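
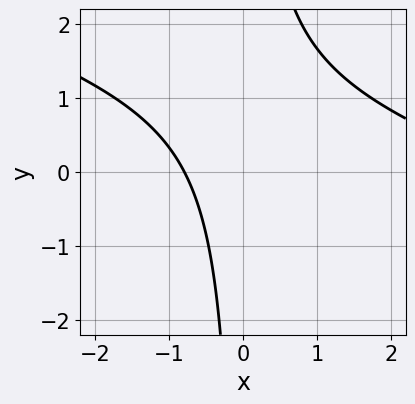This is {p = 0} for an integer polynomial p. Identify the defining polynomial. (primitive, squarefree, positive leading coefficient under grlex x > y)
x^2 + 3*x*y - 3*x - 3

1. Degree: the shape is more complex than any degree-1 curve, so deg p = 2.
2. Reading off the gridlines: the curve avoids every integer y-axis point in the box.
3. Matching integer coefficients to the picture gives p.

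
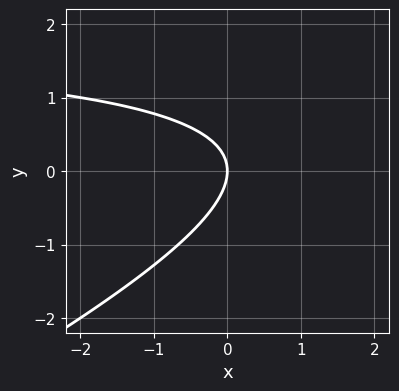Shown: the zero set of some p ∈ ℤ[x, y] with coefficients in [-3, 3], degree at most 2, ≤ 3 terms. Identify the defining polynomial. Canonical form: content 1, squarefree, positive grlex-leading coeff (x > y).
(a) deg p = 2.
(b) Against the integer gridlines: it crosses the y-axis at the gridline y = 0; it crosses the x-axis at the gridline x = 0.
(c) Assembling these constraints gives the stated polynomial.

x*y - 2*y^2 - 2*x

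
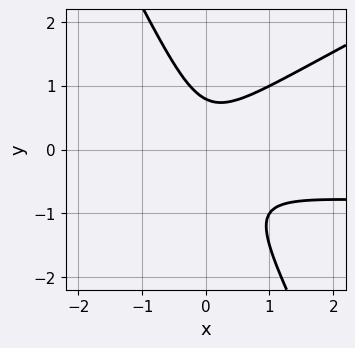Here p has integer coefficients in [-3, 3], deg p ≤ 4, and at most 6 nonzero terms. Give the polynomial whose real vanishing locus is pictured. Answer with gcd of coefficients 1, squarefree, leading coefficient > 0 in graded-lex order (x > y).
2*x^2*y - 3*x*y^2 - 2*y^3 + 2*x^2 + 1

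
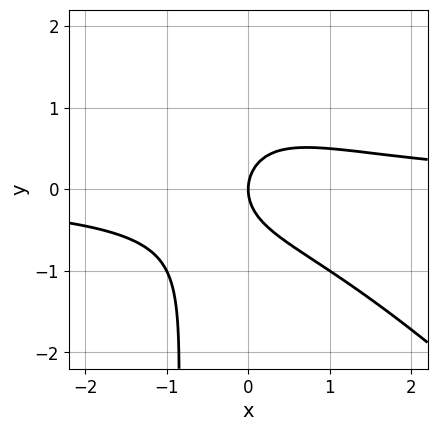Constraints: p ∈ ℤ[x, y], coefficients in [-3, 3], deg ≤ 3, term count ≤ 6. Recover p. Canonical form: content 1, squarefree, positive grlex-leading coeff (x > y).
x^2*y + x*y^2 + y^2 - x

1. deg p = 3.
2. Reading off the gridlines: it meets the x-axis at x = 0 (among the integer gridlines); it crosses the y-axis at the gridline y = 0.
3. Assembling these constraints gives the stated polynomial.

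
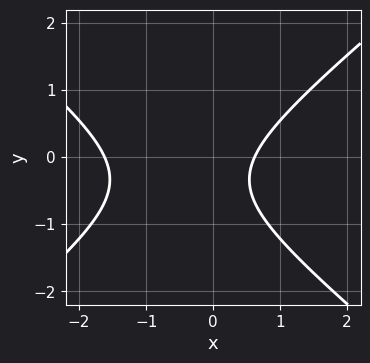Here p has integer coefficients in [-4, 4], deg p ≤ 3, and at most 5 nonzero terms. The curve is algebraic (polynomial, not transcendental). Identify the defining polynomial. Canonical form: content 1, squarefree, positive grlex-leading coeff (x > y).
(a) Degree: the shape is more complex than any degree-1 curve, so deg p = 2.
(b) Against the integer gridlines: it misses every integer gridline on the y-axis.
(c) The integer polynomial consistent with all of this is the stated p.

2*x^2 - 3*y^2 + 2*x - 2*y - 2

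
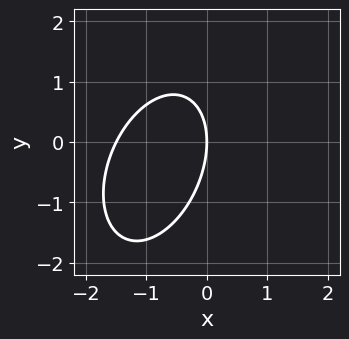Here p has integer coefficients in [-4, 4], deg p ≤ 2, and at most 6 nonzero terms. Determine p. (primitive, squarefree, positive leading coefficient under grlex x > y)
2*x^2 - x*y + y^2 + 3*x

(a) deg p = 2. The shape is more complex than any degree-1 curve.
(b) Reading off the gridlines: it meets the y-axis at y = 0 (among the integer gridlines); one x-axis crossing is at x = 0.
(c) Assembling these constraints gives the stated polynomial.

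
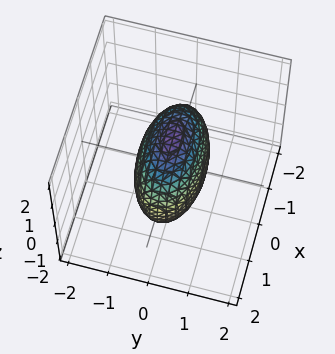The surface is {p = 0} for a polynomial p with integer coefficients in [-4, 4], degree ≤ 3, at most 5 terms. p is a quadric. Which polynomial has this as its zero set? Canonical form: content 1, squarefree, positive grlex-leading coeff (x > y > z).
x^2 + 3*y^2 + z^2 - 2

1. The degree is 2 — bounded and convex; a quadric.
2. Symmetries: the y ↦ −y reflection is a symmetry, so y appears only in even powers; mirror symmetry z ↦ −z ⇒ only even powers of z; it's symmetric under x → −x, forcing even powers of x.
3. Together with the visible shape, these determine p as stated.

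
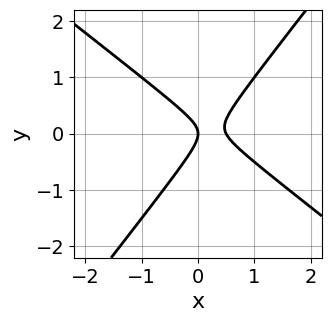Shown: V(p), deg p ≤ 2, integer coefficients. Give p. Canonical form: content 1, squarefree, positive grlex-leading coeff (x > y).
2*x^2 + x*y - 2*y^2 - x

(a) The degree is 2 — no degree-1 curve has this shape.
(b) Reading off the gridlines: it crosses the x-axis at the gridline x = 0; it meets the y-axis at y = 0 (among the integer gridlines).
(c) Matching integer coefficients to the picture gives p.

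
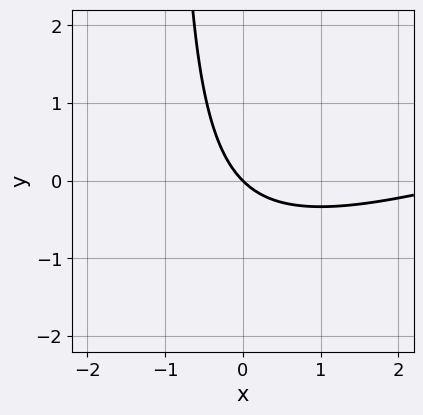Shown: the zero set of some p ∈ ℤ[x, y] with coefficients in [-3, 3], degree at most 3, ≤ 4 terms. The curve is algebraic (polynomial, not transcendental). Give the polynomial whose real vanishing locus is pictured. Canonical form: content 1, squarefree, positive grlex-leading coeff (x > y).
x^2 - 3*x*y - 3*x - 3*y

(a) Degree: a generic line meets the curve in up to 2 points, so deg p = 2.
(b) Checking where it meets the axes: it meets the x-axis at x = 0 (among the integer gridlines); it meets the y-axis at y = 0 (among the integer gridlines).
(c) The integer polynomial consistent with all of this is the stated p.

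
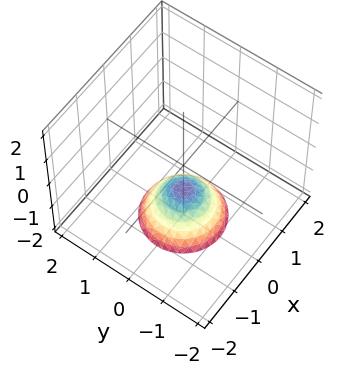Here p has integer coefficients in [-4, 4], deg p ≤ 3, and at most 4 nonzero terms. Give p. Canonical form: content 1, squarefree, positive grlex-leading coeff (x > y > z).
1. Degree: no degree-1 surface has this shape, so deg p = 2.
2. Symmetries: rotational symmetry about the z-axis ⇒ p depends on x, y only through x² + y².
3. From the visible intercepts: the surface avoids every integer y-axis point in the box; one z-axis crossing is at z = -1; the surface avoids every integer x-axis point in the box; a circular section at z = -2 has radius exactly 1.
4. These observations pin down the coefficients.

x^2 + y^2 + z + 1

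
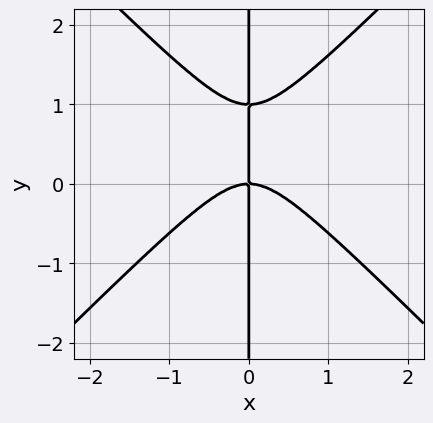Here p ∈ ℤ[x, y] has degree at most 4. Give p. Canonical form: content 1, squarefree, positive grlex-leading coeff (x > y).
First, degree: no degree-2 curve has this shape, so deg p = 3.
Next, checking where it meets the axes: one x-axis crossing is at x = 0; every point of the y-axis in the box is on the curve.
Finally, solving for integer coefficients yields p as stated.

x^3 - x*y^2 + x*y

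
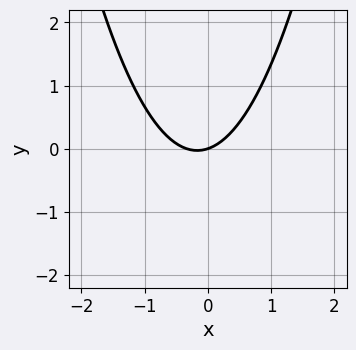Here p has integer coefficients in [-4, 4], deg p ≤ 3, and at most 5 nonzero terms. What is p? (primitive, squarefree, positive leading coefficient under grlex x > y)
3*x^2 + x - 3*y

1. The degree is 2 — no degree-1 curve has this shape.
2. From the axis intercepts and sections: it meets the y-axis at y = 0 (among the integer gridlines); it crosses the x-axis at the gridline x = 0.
3. The integer polynomial consistent with all of this is the stated p.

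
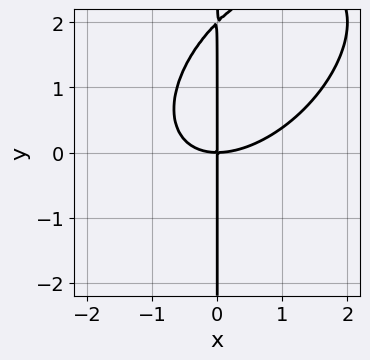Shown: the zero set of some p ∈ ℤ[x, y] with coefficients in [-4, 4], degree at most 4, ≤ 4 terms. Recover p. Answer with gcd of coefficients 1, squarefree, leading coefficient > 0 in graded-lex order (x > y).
x^3 - x^2*y + x*y^2 - 2*x*y

First, deg p = 3. No degree-2 curve has this shape.
Next, reading off the gridlines: the visible y-axis segment lies entirely on the curve; it meets the x-axis at x = 0 (among the integer gridlines).
Finally, assembling these constraints gives the stated polynomial.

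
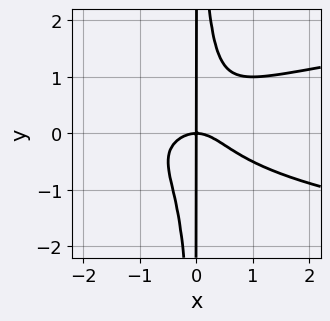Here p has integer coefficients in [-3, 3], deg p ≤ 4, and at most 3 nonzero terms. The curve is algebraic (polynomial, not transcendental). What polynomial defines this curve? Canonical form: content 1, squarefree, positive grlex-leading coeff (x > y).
2*x^2*y^2 - x^3 - x*y

1. deg p = 4. A generic line meets the curve in up to 4 points.
2. From the visible intercepts: one x-axis crossing is at x = 0; every point of the y-axis in the box is on the curve.
3. Solving for integer coefficients yields p as stated.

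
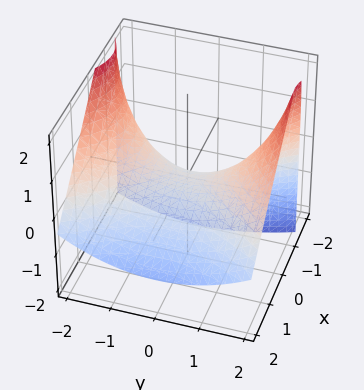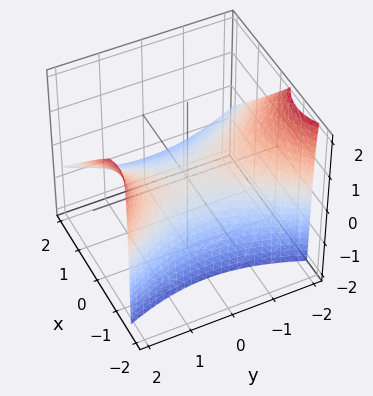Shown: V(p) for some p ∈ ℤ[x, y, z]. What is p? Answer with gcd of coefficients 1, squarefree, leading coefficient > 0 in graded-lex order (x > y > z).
2*x^2 + 2*x*z - y^2 + 3*z

(a) Degree: the shape is more complex than any degree-1 surface, so deg p = 2.
(b) From the axis intercepts and sections: it meets the x-axis at x = 0 (among the integer gridlines); one y-axis crossing is at y = 0; it crosses the z-axis at the gridline z = 0.
(c) Solving for integer coefficients yields p as stated.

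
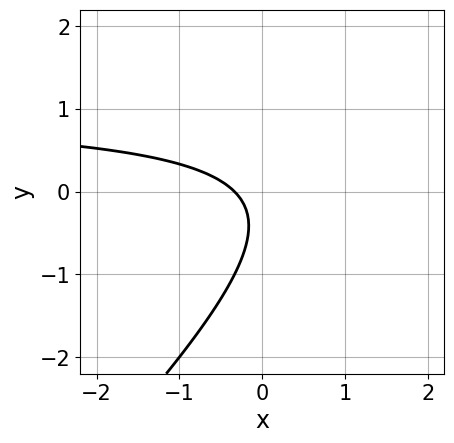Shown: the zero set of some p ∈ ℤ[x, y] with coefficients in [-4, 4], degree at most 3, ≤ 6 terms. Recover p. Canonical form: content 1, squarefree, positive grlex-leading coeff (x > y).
First, the degree is 2 — a generic line meets the curve in up to 2 points.
Next, reading off the gridlines: it misses every integer gridline on the y-axis.
Finally, the integer polynomial consistent with all of this is the stated p.

3*x*y - 3*y^2 - 3*x - 2*y - 1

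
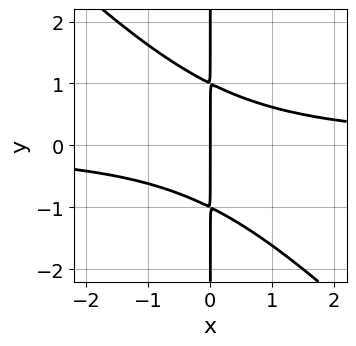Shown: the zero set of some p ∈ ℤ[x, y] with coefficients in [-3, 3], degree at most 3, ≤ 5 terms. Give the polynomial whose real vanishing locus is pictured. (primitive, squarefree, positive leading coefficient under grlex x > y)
First, deg p = 3.
Then, checking where it meets the axes: it crosses the x-axis at the gridline x = 0; the visible y-axis segment lies entirely on the curve.
Finally, putting this together gives p.

x^2*y + x*y^2 - x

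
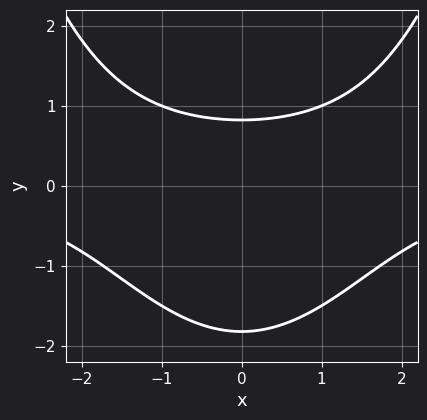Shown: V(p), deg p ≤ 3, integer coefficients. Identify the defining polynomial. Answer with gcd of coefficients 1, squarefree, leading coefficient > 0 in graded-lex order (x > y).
x^2*y - 2*y^2 - 2*y + 3

First, degree: the shape is more complex than any degree-2 curve, so deg p = 3.
Next, symmetries: the x ↦ −x reflection is a symmetry, so x appears only in even powers.
Then, reading off the gridlines: the curve avoids every integer x-axis point in the box.
Finally, matching integer coefficients to the picture gives p.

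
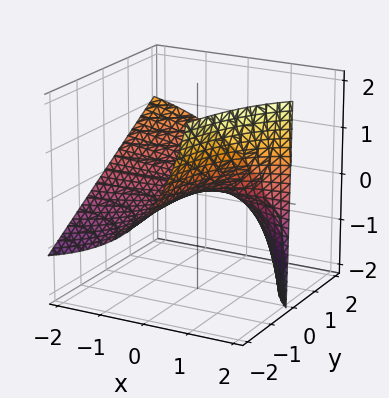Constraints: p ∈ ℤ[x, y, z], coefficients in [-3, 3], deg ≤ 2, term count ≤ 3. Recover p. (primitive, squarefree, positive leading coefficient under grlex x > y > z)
(a) The degree is 2 — no degree-1 surface has this shape.
(b) From the axis intercepts and sections: every point of the x-axis in the box is on the surface; it meets the z-axis at z = 0 (among the integer gridlines); the visible y-axis segment lies entirely on the surface.
(c) These observations pin down the coefficients.

x*y - x*z + 2*z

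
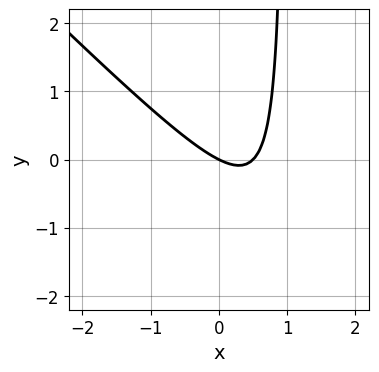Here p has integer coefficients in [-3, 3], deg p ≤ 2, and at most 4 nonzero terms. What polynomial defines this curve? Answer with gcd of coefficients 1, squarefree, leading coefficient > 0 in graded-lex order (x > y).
2*x^2 + 2*x*y - x - 2*y

First, degree: a generic line meets the curve in up to 2 points, so deg p = 2.
Then, checking where it meets the axes: it crosses the y-axis at the gridline y = 0; it meets the x-axis at x = 0 (among the integer gridlines).
Finally, assembling these constraints gives the stated polynomial.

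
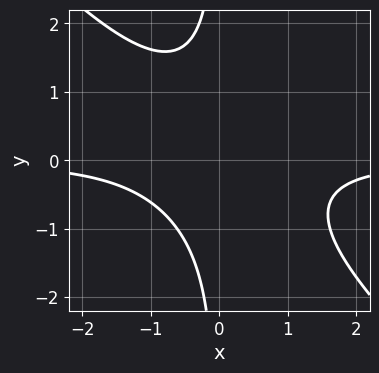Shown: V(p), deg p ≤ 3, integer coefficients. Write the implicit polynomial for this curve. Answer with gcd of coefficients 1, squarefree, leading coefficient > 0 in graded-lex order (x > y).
x^2*y + x*y^2 + 1

Degree: no degree-2 curve has this shape, so deg p = 3.
From the visible intercepts: no x-intercept at any integer in the box; no y-intercept at any integer in the box.
Assembling these constraints gives the stated polynomial.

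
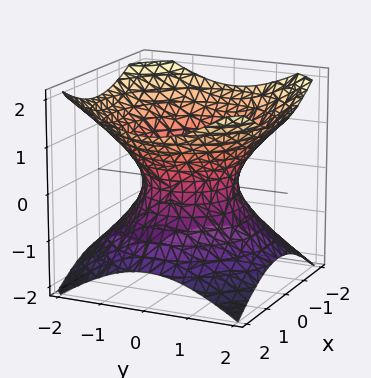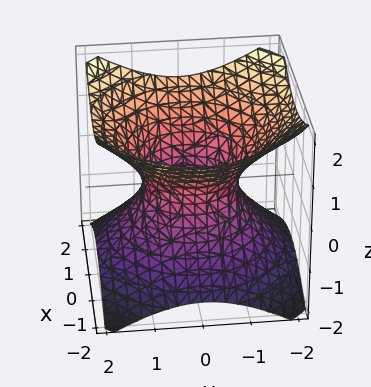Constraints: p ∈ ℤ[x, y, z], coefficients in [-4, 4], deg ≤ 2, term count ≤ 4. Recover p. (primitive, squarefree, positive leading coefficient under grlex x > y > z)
(a) The degree is 2 — the shape is more complex than any degree-1 surface.
(b) Symmetries: the z-axis is an axis of rotation, so x and y enter only as x² + y².
(c) Reading off the gridlines: a circular section at z = 1 has radius between 1 and 2; among the integer gridlines, it crosses the y-axis at y ∈ {-1, 1}.
(d) These observations pin down the coefficients. Check: (-1, 0, 0) on the x-axis lies on the surface, and p(-1, 0, 0) = 0. ✓

2*x^2 + 2*y^2 - 3*z^2 - 2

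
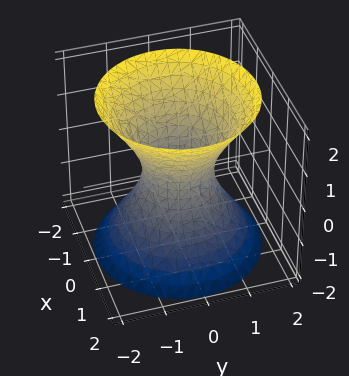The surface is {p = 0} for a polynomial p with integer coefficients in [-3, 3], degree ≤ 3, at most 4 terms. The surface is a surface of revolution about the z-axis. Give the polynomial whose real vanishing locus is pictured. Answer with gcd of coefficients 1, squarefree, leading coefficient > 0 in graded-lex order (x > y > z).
deg p = 2. The shape is more complex than any degree-1 surface.
Symmetries: rotational symmetry about the z-axis ⇒ p depends on x, y only through x² + y².
From the axis intercepts and sections: the surface avoids every integer z-axis point in the box; a circular section at z = 2 has radius between 1 and 2.
Solving for integer coefficients yields p as stated.

3*x^2 + 3*y^2 - 2*z^2 - 2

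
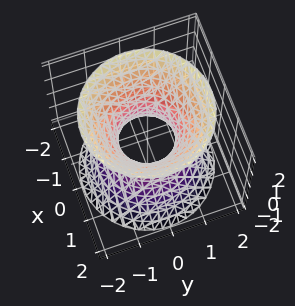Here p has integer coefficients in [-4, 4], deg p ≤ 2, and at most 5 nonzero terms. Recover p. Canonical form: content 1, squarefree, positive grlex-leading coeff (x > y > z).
The degree is 2 — one connected sheet with a waist; a quadric.
Symmetries: mirror symmetry z ↦ −z ⇒ only even powers of z; the z-axis is an axis of rotation, so x and y enter only as x² + y².
Against the integer gridlines: a circular section at z = -1 has radius between 1 and 2; the surface avoids every integer z-axis point in the box.
Matching integer coefficients to the picture gives p.

3*x^2 + 3*y^2 - 2*z^2 - 2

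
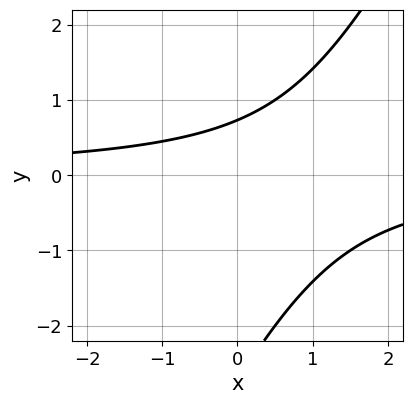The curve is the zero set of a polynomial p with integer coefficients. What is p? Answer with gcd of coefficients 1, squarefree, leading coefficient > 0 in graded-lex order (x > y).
2*x*y - y^2 - 2*y + 2

1. Degree: a generic line meets the curve in up to 2 points, so deg p = 2.
2. From the visible intercepts: no x-intercept at any integer in the box.
3. These observations pin down the coefficients.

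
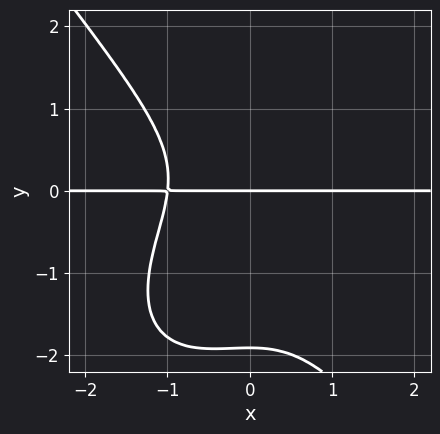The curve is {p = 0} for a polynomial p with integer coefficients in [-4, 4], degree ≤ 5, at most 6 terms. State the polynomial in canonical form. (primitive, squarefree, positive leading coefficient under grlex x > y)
3*x^3*y - x^2*y^2 + 2*y^4 + 3*y^3 + 3*y

(a) Degree: the shape is more complex than any degree-3 curve, so deg p = 4.
(b) Reading off the gridlines: it crosses the y-axis at the gridline y = 0; the visible x-axis segment lies entirely on the curve.
(c) Solving for integer coefficients yields p as stated.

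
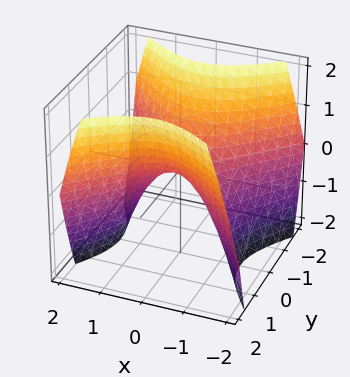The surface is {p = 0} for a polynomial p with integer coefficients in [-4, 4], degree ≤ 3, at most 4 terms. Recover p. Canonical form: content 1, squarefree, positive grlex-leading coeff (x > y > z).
(a) deg p = 2. A saddle surface; a quadric.
(b) Symmetries: the x ↦ −x reflection is a symmetry, so x appears only in even powers; it's symmetric under y → −y, forcing even powers of y.
(c) Against the integer gridlines: one z-axis crossing is at z = 0; it crosses the x-axis at the gridline x = 0; one y-axis crossing is at y = 0.
(d) Together with the visible shape, these determine p as stated.

x^2 - y^2 + z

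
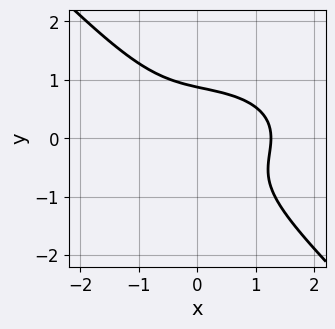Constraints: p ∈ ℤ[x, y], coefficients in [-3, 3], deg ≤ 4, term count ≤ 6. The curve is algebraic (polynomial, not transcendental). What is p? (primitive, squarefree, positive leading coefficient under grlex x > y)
The degree is 3 — a generic line meets the curve in up to 3 points.
Solving for integer coefficients yields p as stated.

x^3 + 2*x*y^2 + 3*y^3 - 2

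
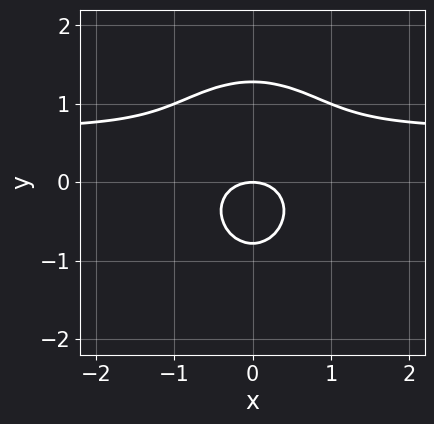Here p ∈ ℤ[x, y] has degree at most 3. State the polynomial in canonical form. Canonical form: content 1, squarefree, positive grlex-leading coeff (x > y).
(a) Degree: a generic line meets the curve in up to 3 points, so deg p = 3.
(b) Symmetries: it's symmetric under x → −x, forcing even powers of x.
(c) Checking where it meets the axes: it meets the x-axis at x = 0 (among the integer gridlines); it meets the y-axis at y = 0 (among the integer gridlines).
(d) Putting this together gives p.

3*x^2*y + 2*y^3 - 2*x^2 - y^2 - 2*y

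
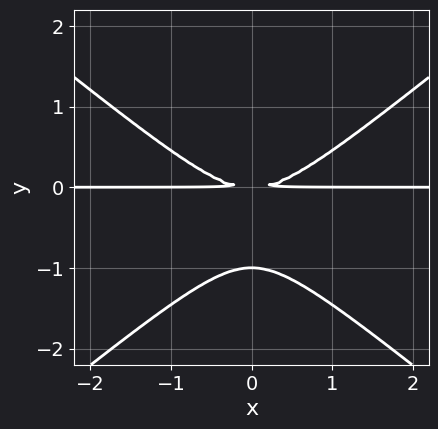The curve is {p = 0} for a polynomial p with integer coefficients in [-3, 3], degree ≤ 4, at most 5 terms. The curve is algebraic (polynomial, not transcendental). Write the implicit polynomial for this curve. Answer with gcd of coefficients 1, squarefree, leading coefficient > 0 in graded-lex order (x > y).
1. deg p = 3.
2. Symmetries: it's symmetric under x → −x, forcing even powers of x.
3. Observable constraints: the visible x-axis segment lies entirely on the curve; it crosses the y-axis at the gridline y = -1.
4. Solving for integer coefficients yields p as stated.

2*x^2*y - 3*y^3 - 3*y^2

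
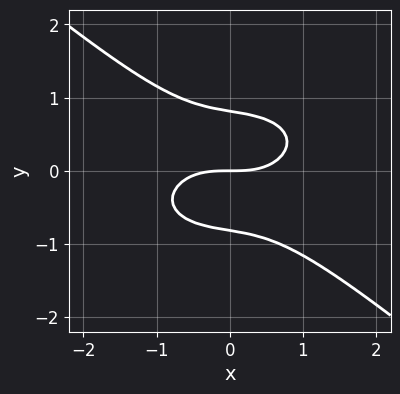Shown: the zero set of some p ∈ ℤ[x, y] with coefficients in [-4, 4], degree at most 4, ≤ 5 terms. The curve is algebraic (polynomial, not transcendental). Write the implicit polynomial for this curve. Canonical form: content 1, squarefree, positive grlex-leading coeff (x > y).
x^3 + x*y^2 + 3*y^3 - 2*y

(a) deg p = 3. The shape is more complex than any degree-2 curve.
(b) Reading off the gridlines: one x-axis crossing is at x = 0; it crosses the y-axis at the gridline y = 0.
(c) Assembling these constraints gives the stated polynomial.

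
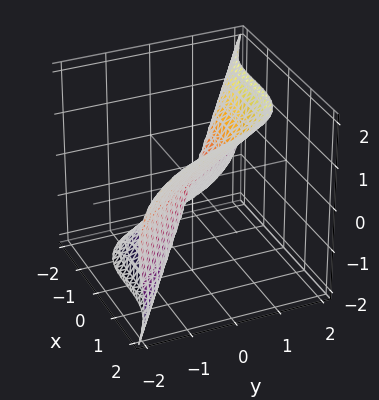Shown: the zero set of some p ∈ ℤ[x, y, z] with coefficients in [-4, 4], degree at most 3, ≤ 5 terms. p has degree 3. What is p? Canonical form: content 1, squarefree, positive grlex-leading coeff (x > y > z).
x^3 + y^3 + y*z^2 - z^3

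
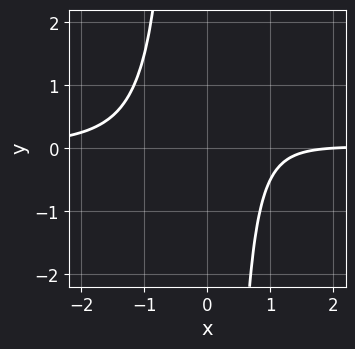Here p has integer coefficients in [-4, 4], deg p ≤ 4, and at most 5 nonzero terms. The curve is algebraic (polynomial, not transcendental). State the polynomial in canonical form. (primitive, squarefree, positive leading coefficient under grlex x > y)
2*x^3*y - x + 2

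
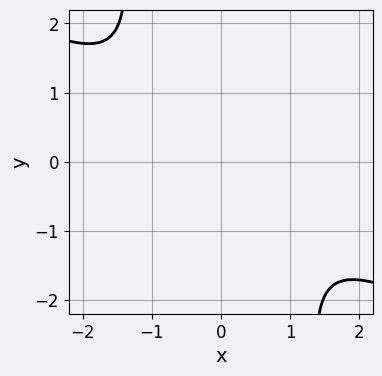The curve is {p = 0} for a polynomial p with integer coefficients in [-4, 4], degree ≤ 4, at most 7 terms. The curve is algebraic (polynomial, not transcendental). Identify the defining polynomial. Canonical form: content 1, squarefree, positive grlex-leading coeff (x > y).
2*x^4 + 3*x^3*y - x^2*y^2 + 3*x^2 + 3*y^2

deg p = 4.
Matching integer coefficients to the picture gives p.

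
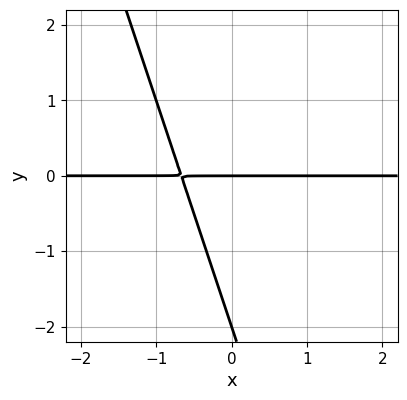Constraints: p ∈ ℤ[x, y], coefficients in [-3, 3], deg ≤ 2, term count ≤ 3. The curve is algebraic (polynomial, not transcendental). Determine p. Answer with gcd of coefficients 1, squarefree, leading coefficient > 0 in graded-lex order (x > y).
First, the degree is 2 — no degree-1 curve has this shape.
Next, checking where it meets the axes: among the integer gridlines, it crosses the y-axis at y ∈ {-2, 0}; the visible x-axis segment lies entirely on the curve.
Finally, together with the visible shape, these determine p as stated.

3*x*y + y^2 + 2*y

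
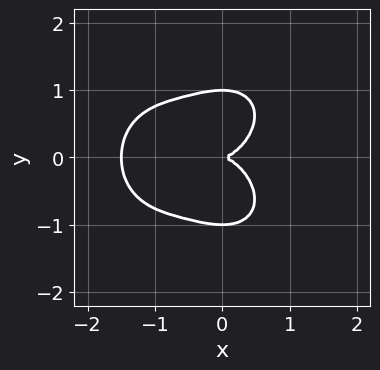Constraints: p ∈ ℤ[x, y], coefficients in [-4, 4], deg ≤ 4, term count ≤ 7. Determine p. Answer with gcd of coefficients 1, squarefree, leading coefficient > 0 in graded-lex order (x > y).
2*x^4 + 3*x^2*y^2 + 3*y^4 + 3*x^3 - 3*y^2

deg p = 4.
Symmetries: the y ↦ −y reflection is a symmetry, so y appears only in even powers.
Against the integer gridlines: one x-axis crossing is at x = 0; among the integer gridlines, it crosses the y-axis at y ∈ {-1, 0, 1}.
Putting this together gives p.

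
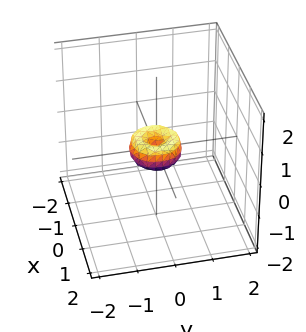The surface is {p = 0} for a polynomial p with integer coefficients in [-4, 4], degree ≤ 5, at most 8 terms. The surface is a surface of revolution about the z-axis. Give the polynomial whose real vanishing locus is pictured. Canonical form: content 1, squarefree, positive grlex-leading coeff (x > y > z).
1. Degree: no degree-3 surface has this shape, so deg p = 4.
2. By symmetry, the surface is invariant under rotation about z: p = q(x² + y², z).
3. Against the integer gridlines: it meets the x-axis at x = 0 (among the integer gridlines); it crosses the y-axis at the gridline y = 0; a circular section at z = 0 has radius between 0 and 1; one z-axis crossing is at z = 0.
4. Together with the visible shape, these determine p as stated.

2*x^4 + 4*x^2*y^2 + 2*y^4 - x^2 - y^2 + z^2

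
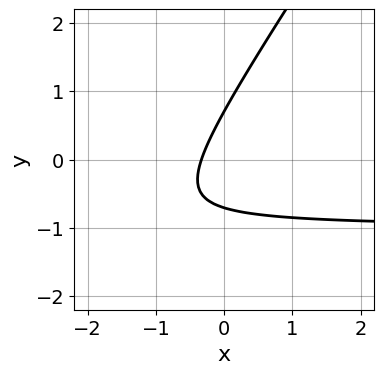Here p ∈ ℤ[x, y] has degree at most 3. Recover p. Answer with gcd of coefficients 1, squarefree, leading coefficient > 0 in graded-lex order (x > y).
3*x*y - 2*y^2 + 3*x + 1

First, the degree is 2 — no degree-1 curve has this shape.
Finally, putting this together gives p.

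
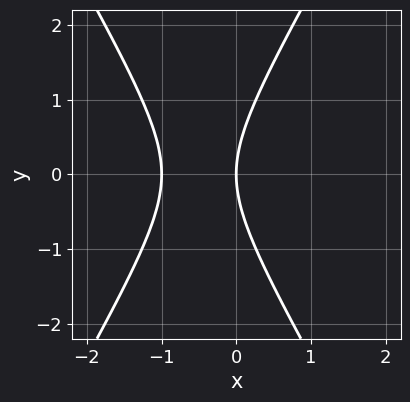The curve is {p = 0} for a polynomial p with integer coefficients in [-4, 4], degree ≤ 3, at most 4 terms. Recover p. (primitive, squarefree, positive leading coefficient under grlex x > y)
3*x^2 - y^2 + 3*x

(a) The degree is 2 — no degree-1 curve has this shape.
(b) Symmetries: mirror symmetry y ↦ −y ⇒ only even powers of y.
(c) From the visible intercepts: among the integer gridlines, it crosses the x-axis at x ∈ {-1, 0}; it crosses the y-axis at the gridline y = 0.
(d) Matching integer coefficients to the picture gives p.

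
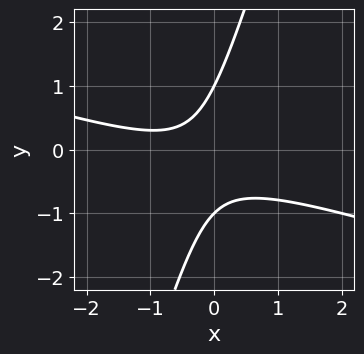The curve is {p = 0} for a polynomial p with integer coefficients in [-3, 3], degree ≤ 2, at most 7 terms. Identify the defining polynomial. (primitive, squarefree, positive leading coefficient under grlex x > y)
First, the degree is 2 — the shape is more complex than any degree-1 curve.
Next, from the axis intercepts and sections: the curve avoids every integer x-axis point in the box; the y-axis gridline crossings are at y ∈ {-1, 1}.
Finally, the integer polynomial consistent with all of this is the stated p.

x^2 + 3*x*y - y^2 + x + 1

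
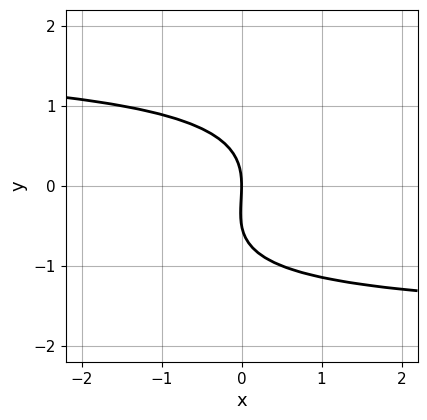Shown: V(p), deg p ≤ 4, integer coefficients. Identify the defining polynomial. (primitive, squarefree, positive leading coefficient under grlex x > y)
First, the degree is 3 — the shape is more complex than any degree-2 curve.
Next, from the axis intercepts and sections: it meets the x-axis at x = 0 (among the integer gridlines); it crosses the y-axis at the gridline y = 0.
Finally, these observations pin down the coefficients.

x*y^2 - 2*y^3 - y^2 - 3*x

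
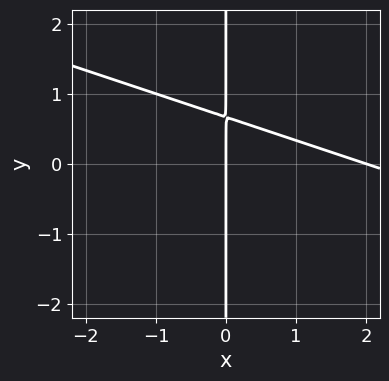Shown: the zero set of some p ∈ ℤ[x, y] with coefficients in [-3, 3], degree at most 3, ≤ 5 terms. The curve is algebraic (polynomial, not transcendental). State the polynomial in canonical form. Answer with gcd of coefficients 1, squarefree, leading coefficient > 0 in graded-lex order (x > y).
x^2 + 3*x*y - 2*x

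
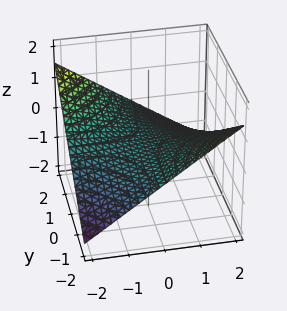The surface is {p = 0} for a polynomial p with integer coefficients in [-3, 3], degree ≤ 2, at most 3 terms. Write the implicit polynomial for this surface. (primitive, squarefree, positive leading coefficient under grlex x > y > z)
Degree: a saddle surface; a quadric, so deg p = 2.
From the axis intercepts and sections: every point of the x-axis in the box is on the surface; it crosses the z-axis at the gridline z = 0; the visible y-axis segment lies entirely on the surface.
Putting this together gives p.

x*y + 3*z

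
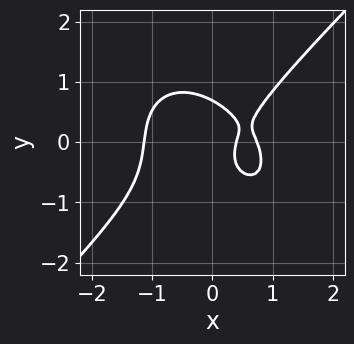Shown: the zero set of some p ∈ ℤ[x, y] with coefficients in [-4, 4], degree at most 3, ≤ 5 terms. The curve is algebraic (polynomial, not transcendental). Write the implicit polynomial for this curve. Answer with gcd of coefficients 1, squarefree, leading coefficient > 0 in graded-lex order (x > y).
3*x^3 - 3*y^3 + x*y - 3*x + 1

(a) deg p = 3.
(b) Matching integer coefficients to the picture gives p.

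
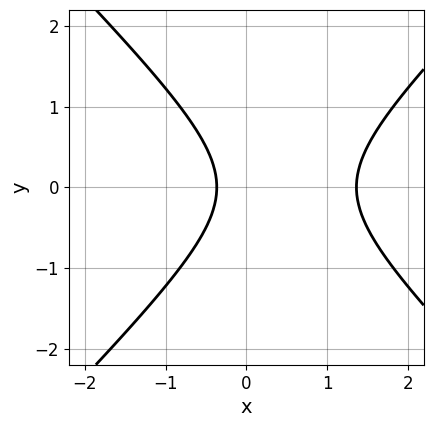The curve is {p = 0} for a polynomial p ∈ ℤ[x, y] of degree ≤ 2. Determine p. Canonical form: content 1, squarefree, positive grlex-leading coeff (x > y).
First, degree: no degree-1 curve has this shape, so deg p = 2.
Then, symmetries: the y ↦ −y reflection is a symmetry, so y appears only in even powers.
Then, observable constraints: it misses every integer gridline on the y-axis.
Finally, matching integer coefficients to the picture gives p.

2*x^2 - 2*y^2 - 2*x - 1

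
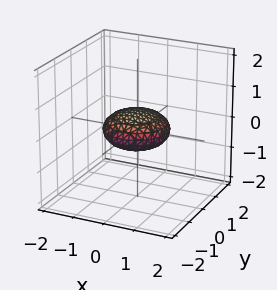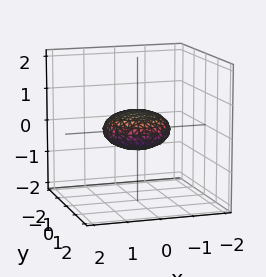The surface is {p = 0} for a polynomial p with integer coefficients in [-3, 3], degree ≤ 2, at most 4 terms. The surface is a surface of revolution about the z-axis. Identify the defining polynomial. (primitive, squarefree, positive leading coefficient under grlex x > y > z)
First, deg p = 2. The shape is more complex than any degree-1 surface.
Then, symmetry: the surface is invariant under rotation about z: p = q(x² + y², z).
Next, reading off the gridlines: the y-axis gridline crossings are at y ∈ {-1, 1}; a circular section at z = 0 has radius exactly 1; among the integer gridlines, it crosses the x-axis at x ∈ {-1, 1}.
Finally, putting this together gives p.

x^2 + y^2 + 3*z^2 - 1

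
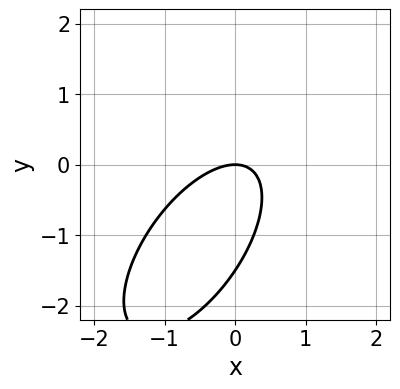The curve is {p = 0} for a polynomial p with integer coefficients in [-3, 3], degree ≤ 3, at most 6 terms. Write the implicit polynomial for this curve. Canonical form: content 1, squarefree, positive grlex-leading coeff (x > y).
3*x^2 - 3*x*y + 2*y^2 + 3*y

deg p = 2. No degree-1 curve has this shape.
Observable constraints: one x-axis crossing is at x = 0; one y-axis crossing is at y = 0.
These observations pin down the coefficients.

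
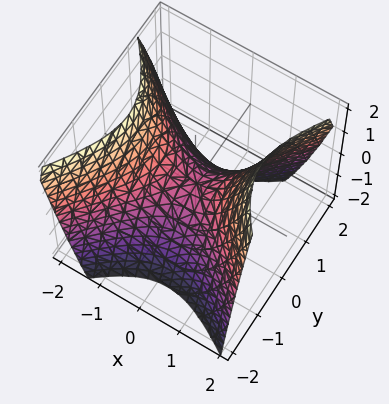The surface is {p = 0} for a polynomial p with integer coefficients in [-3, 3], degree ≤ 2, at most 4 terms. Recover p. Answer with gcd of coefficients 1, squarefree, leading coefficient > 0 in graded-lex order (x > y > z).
First, deg p = 2. A generic line meets the surface in up to 2 points.
Then, reading off the gridlines: it meets the y-axis at y = 0 (among the integer gridlines); it crosses the z-axis at the gridline z = 0.
Finally, together with the visible shape, these determine p as stated.

3*x^2 + x*y - 3*y^2 - 3*z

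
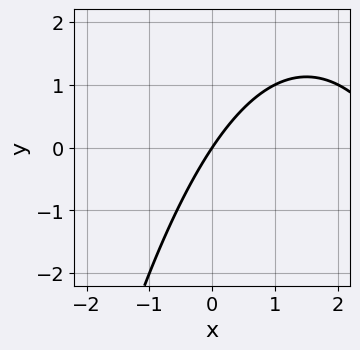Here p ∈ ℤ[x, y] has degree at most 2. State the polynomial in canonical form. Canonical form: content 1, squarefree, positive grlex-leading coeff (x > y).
First, deg p = 2. No degree-1 curve has this shape.
Next, from the axis intercepts and sections: one x-axis crossing is at x = 0; it crosses the y-axis at the gridline y = 0.
Finally, matching integer coefficients to the picture gives p.

x^2 - 3*x + 2*y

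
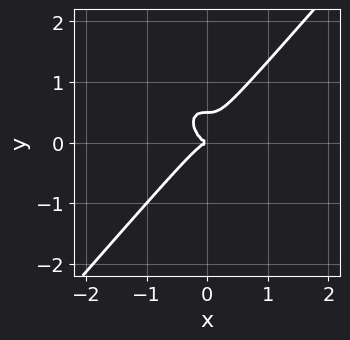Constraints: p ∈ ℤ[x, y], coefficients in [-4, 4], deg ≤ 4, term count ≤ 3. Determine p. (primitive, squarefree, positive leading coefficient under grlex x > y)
3*x^3 - 2*y^3 + y^2

1. deg p = 3. No degree-2 curve has this shape.
2. From the visible intercepts: it meets the x-axis at x = 0 (among the integer gridlines); it meets the y-axis at y = 0 (among the integer gridlines).
3. Together with the visible shape, these determine p as stated.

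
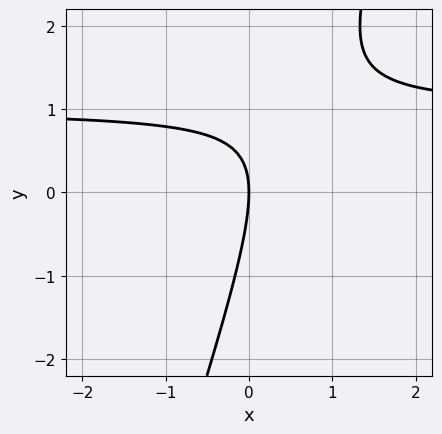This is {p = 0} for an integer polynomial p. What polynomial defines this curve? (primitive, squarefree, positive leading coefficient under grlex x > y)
1. The degree is 2 — the shape is more complex than any degree-1 curve.
2. Reading off the gridlines: one x-axis crossing is at x = 0; it crosses the y-axis at the gridline y = 0.
3. These observations pin down the coefficients.

3*x*y - y^2 - 3*x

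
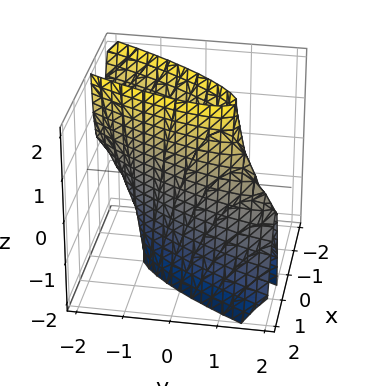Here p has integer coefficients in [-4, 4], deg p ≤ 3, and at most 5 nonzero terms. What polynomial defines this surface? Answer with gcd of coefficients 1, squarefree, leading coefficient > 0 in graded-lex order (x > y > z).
(a) Degree: no degree-1 surface has this shape, so deg p = 2.
(b) From the visible intercepts: the y-axis gridline crossings are at y ∈ {-1, 1}; no z-intercept at any integer in the box.
(c) Putting this together gives p.

3*x^2 - 3*x*y + x*z + y^2 - 1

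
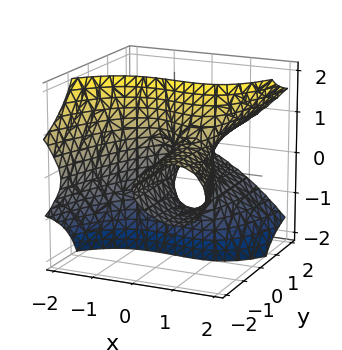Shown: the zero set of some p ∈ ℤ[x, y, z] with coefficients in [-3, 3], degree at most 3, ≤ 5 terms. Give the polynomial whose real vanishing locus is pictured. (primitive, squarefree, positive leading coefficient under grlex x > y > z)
Degree: a generic line meets the surface in up to 3 points, so deg p = 3.
From the visible intercepts: among the integer gridlines, it crosses the x-axis at x ∈ {-1, 0, 1}; the visible z-axis segment lies entirely on the surface; the visible y-axis segment lies entirely on the surface.
Together with the visible shape, these determine p as stated.

x^3 - 2*y*z^2 + x*y - x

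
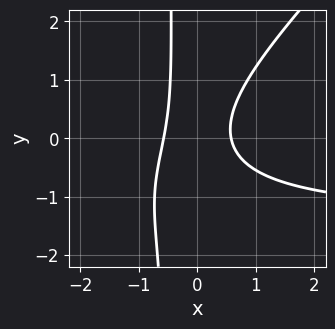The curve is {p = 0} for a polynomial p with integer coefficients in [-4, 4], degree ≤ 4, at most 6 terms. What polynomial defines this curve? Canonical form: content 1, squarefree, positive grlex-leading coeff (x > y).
2*x^2*y - 2*x*y^2 + 3*x^2 - y^2 - 1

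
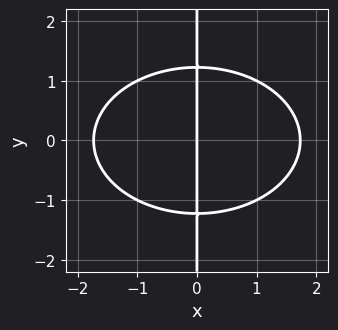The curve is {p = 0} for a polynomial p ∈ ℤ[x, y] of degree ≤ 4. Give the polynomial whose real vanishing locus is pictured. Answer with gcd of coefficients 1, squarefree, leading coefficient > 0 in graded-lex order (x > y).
First, the degree is 3 — a generic line meets the curve in up to 3 points.
Then, symmetries: it's symmetric under y → −y, forcing even powers of y.
Next, against the integer gridlines: one x-axis crossing is at x = 0; every point of the y-axis in the box is on the curve.
Finally, the integer polynomial consistent with all of this is the stated p.

x^3 + 2*x*y^2 - 3*x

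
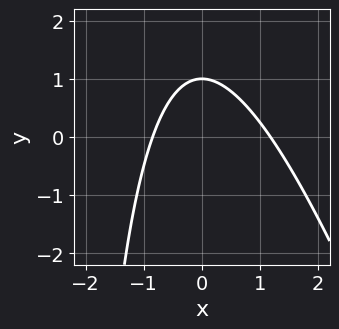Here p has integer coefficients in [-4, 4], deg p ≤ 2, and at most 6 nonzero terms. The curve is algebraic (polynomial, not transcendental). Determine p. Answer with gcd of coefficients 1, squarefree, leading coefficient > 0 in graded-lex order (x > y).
Degree: the shape is more complex than any degree-1 curve, so deg p = 2.
Against the integer gridlines: one y-axis crossing is at y = 1.
Putting this together gives p.

3*x^2 + x*y - x + 3*y - 3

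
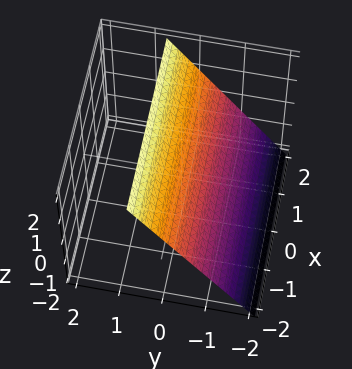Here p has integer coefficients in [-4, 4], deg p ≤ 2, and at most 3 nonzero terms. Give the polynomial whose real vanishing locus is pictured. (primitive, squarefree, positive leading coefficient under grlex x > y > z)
(a) The degree is 1 — every cross-section is a straight line — this is a plane.
(b) Reading off the gridlines: the surface avoids every integer x-axis point in the box; one z-axis crossing is at z = 1.
(c) Assembling these constraints gives the stated polynomial.

3*y - 2*z + 2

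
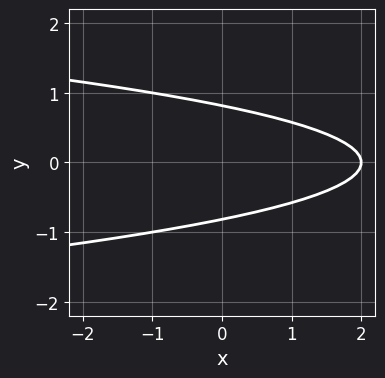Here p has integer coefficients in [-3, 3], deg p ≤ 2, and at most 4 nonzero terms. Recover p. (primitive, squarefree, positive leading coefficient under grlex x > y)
3*y^2 + x - 2

First, deg p = 2. The shape is more complex than any degree-1 curve.
Then, symmetries: mirror symmetry y ↦ −y ⇒ only even powers of y.
Then, reading off the gridlines: it crosses the x-axis at the gridline x = 2.
Finally, these observations pin down the coefficients.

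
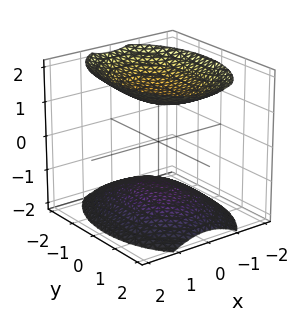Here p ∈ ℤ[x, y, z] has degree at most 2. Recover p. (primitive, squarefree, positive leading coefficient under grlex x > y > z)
2*x^2 + y^2 - 2*z^2 + 3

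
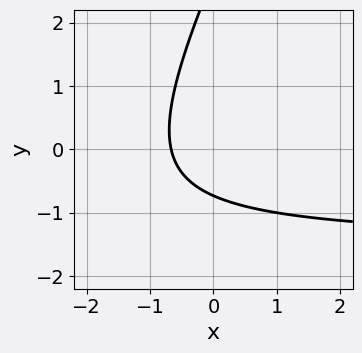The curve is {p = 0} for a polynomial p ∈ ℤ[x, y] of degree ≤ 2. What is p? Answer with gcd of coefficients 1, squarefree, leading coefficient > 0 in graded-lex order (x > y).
First, the degree is 2 — no degree-1 curve has this shape.
Finally, putting this together gives p.

2*x*y - y^2 + 3*x + 2*y + 2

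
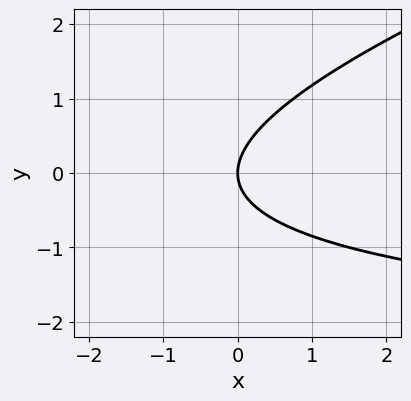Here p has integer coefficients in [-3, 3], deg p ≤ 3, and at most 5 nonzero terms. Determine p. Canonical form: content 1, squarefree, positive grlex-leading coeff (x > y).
(a) The degree is 2 — no degree-1 curve has this shape.
(b) From the visible intercepts: one x-axis crossing is at x = 0; it crosses the y-axis at the gridline y = 0.
(c) Together with the visible shape, these determine p as stated.

x*y - 3*y^2 + 3*x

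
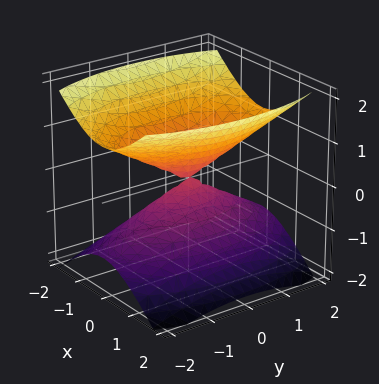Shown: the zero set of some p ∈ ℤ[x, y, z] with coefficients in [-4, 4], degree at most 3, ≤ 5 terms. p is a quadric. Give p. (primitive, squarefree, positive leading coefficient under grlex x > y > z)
3*x^2 + y^2 - 3*z^2

1. The picture has 2 separate pieces. Treating them together as one polynomial.
2. Degree: a double cone through the origin; a quadric, so deg p = 2.
3. Symmetries: it's symmetric under z → −z, forcing even powers of z; mirror symmetry y ↦ −y ⇒ only even powers of y; the x ↦ −x reflection is a symmetry, so x appears only in even powers.
4. Reading off the gridlines: it meets the x-axis at x = 0 (among the integer gridlines); it crosses the y-axis at the gridline y = 0; one z-axis crossing is at z = 0.
5. These observations pin down the coefficients.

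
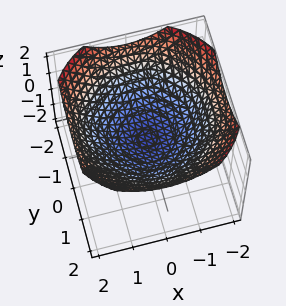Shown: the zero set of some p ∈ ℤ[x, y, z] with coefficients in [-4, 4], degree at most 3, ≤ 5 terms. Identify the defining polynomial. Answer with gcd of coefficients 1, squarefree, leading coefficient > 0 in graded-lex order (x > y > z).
First, the degree is 2 — a paraboloid; a quadric.
Then, by symmetry, every cross-section ⟂ z is a circle, so x, y appear only via x² + y².
Then, reading off the gridlines: it crosses the x-axis at the gridline x = 0; it crosses the z-axis at the gridline z = 0; one y-axis crossing is at y = 0; a circular section at z = 1 has radius between 1 and 2.
Finally, solving for integer coefficients yields p as stated.

x^2 + y^2 - 3*z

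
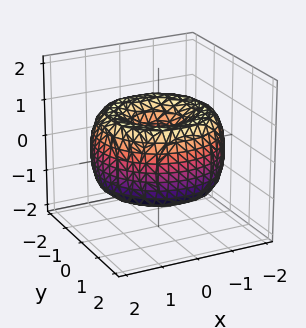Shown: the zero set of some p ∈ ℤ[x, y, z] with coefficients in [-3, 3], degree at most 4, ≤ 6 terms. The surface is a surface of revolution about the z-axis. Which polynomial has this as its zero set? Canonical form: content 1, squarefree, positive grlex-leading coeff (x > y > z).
1. deg p = 4. No degree-3 surface has this shape.
2. Symmetry: the surface is invariant under rotation about z: p = q(x² + y², z).
3. From the axis intercepts and sections: it meets the x-axis at x = 0 (among the integer gridlines); it crosses the y-axis at the gridline y = 0; it crosses the z-axis at the gridline z = 0.
4. Assembling these constraints gives the stated polynomial.

x^4 + 2*x^2*y^2 + y^4 - 3*x^2 - 3*y^2 + 2*z^2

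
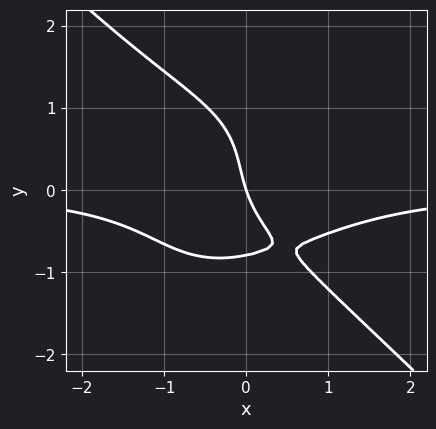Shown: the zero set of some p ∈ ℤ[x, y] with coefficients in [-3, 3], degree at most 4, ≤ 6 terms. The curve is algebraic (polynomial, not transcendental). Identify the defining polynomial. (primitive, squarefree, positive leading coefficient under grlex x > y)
2*x^3*y + 2*y^4 + 3*x*y + 3*x + y

(a) Degree: no degree-3 curve has this shape, so deg p = 4.
(b) Observable constraints: one y-axis crossing is at y = 0; it crosses the x-axis at the gridline x = 0.
(c) Putting this together gives p.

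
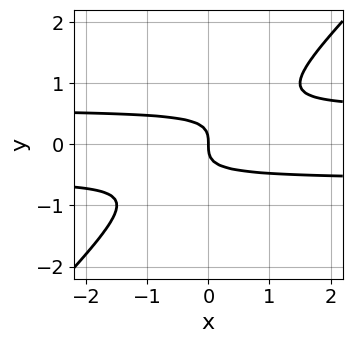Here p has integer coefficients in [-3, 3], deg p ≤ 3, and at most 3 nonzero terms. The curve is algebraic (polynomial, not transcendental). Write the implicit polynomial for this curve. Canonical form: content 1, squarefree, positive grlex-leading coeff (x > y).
1. The degree is 3 — a generic line meets the curve in up to 3 points.
2. Observable constraints: it meets the x-axis at x = 0 (among the integer gridlines); it crosses the y-axis at the gridline y = 0.
3. The integer polynomial consistent with all of this is the stated p.

3*x*y^2 - 3*y^3 - x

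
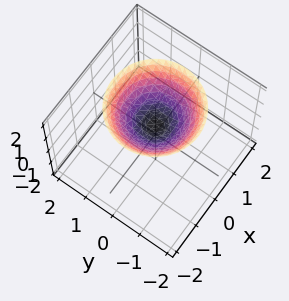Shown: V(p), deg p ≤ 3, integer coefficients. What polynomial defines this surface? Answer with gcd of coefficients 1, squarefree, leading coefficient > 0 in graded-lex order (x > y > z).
2*x^2 + 2*y^2 - 3*z + 2

First, the degree is 2 — the shape is more complex than any degree-1 surface.
Next, by symmetry, the surface is invariant under rotation about z: p = q(x² + y², z).
Then, against the integer gridlines: a circular section at z = 1 has radius between 0 and 1; no y-intercept at any integer in the box; the surface avoids every integer x-axis point in the box.
Finally, together with the visible shape, these determine p as stated.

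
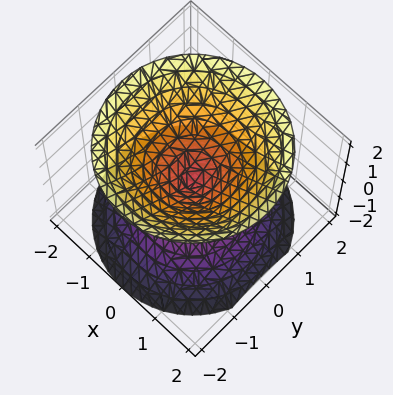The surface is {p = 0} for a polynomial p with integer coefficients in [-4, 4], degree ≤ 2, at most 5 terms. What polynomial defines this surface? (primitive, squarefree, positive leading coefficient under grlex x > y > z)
x^2 + y^2 - z^2

First, the picture has 2 separate pieces. They look like related sheets of one shape, so recover p as a whole.
Then, deg p = 2. Two nappes meeting at a single point; a quadric.
Next, symmetry: the surface is invariant under rotation about z: p = q(x² + y², z); it's symmetric under z → −z, forcing even powers of z.
Next, against the integer gridlines: it meets the y-axis at y = 0 (among the integer gridlines); a circular section at z = -1 has radius exactly 1; it meets the z-axis at z = 0 (among the integer gridlines); it crosses the x-axis at the gridline x = 0.
Finally, solving for integer coefficients yields p as stated.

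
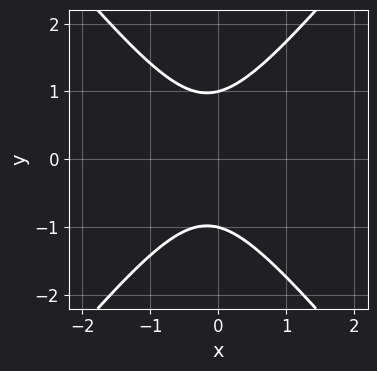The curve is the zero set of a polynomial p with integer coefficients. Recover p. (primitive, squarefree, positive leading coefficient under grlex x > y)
3*x^2 - 2*y^2 + x + 2

First, the degree is 2 — a generic line meets the curve in up to 2 points.
Next, symmetries: it's symmetric under y → −y, forcing even powers of y.
Then, from the visible intercepts: the y-axis gridline crossings are at y ∈ {-1, 1}; no x-intercept at any integer in the box.
Finally, these observations pin down the coefficients.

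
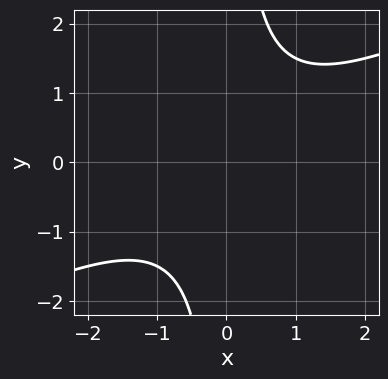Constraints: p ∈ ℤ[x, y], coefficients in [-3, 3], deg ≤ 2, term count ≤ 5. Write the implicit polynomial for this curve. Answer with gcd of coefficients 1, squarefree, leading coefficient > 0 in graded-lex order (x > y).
x^2 - 2*x*y + 2

1. Degree: no degree-1 curve has this shape, so deg p = 2.
2. Against the integer gridlines: it misses every integer gridline on the y-axis; the curve avoids every integer x-axis point in the box.
3. Putting this together gives p.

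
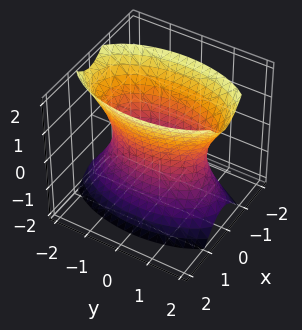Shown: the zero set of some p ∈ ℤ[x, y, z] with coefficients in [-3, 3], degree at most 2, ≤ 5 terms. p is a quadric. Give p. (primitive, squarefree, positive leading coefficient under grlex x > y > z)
3*x^2 + y^2 - z^2 - 2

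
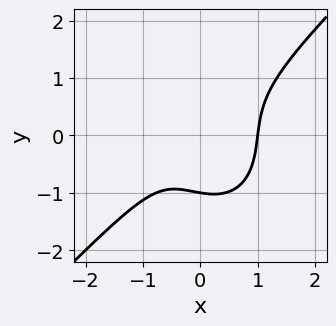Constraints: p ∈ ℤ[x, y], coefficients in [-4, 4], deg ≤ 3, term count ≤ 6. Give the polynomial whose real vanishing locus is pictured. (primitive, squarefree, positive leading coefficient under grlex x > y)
3*x^3 - x^2*y - 2*y^3 - x - 2

1. deg p = 3.
2. Against the integer gridlines: it meets the y-axis at y = -1 (among the integer gridlines); it crosses the x-axis at the gridline x = 1.
3. Solving for integer coefficients yields p as stated.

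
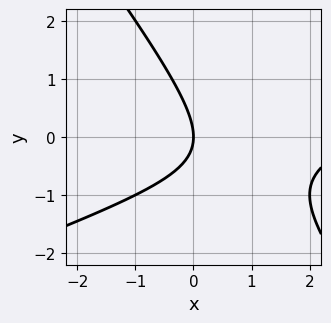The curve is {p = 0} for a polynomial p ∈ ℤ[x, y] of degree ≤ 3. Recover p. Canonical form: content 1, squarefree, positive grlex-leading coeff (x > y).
x^2 - 2*x*y - 2*y^2 - 3*x

deg p = 2.
Against the integer gridlines: it meets the x-axis at x = 0 (among the integer gridlines); one y-axis crossing is at y = 0.
The integer polynomial consistent with all of this is the stated p.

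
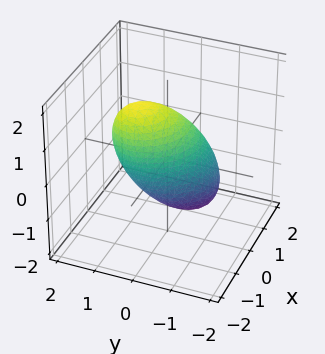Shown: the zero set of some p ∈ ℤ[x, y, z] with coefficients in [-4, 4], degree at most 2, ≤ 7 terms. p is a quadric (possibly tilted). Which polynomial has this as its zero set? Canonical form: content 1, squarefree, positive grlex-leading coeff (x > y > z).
1. The degree is 2 — a generic line meets the surface in up to 2 points.
2. From the visible intercepts: the x-axis gridline crossings are at x ∈ {-1, 1}; among the integer gridlines, it crosses the y-axis at y ∈ {-1, 1}.
3. Putting this together gives p.

2*x^2 + x*y + 2*x*z + 2*y^2 + z^2 - 2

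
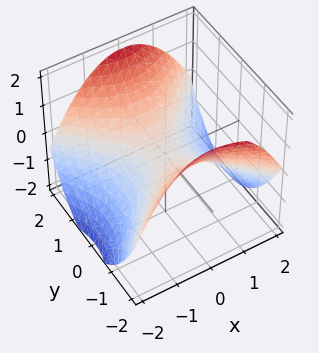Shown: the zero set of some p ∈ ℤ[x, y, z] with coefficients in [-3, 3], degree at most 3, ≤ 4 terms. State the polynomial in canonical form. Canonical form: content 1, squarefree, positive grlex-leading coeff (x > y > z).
x^2 - y^2 + 2*z

1. Degree: a hyperbolic paraboloid; a quadric, so deg p = 2.
2. Symmetries: mirror symmetry y ↦ −y ⇒ only even powers of y; mirror symmetry x ↦ −x ⇒ only even powers of x.
3. Reading off the gridlines: it meets the z-axis at z = 0 (among the integer gridlines); it crosses the y-axis at the gridline y = 0; one x-axis crossing is at x = 0.
4. Together with the visible shape, these determine p as stated.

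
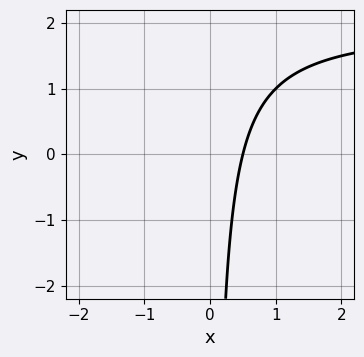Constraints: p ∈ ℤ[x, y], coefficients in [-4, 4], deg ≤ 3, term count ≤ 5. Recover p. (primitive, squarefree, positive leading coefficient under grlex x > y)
x*y - 2*x + 1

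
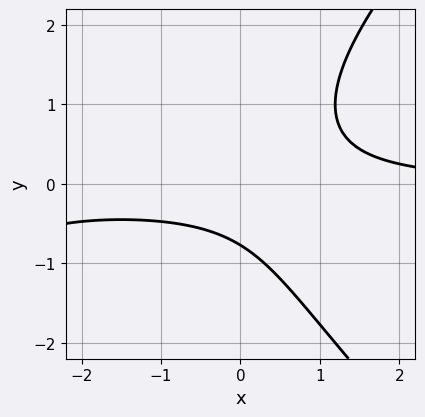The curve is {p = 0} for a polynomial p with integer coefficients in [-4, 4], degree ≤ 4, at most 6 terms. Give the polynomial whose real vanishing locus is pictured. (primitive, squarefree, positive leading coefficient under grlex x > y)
1. Degree: no degree-2 curve has this shape, so deg p = 3.
2. Against the integer gridlines: the curve avoids every integer x-axis point in the box.
3. The integer polynomial consistent with all of this is the stated p.

x^2*y - y^3 + 3*x*y - 2*y - 2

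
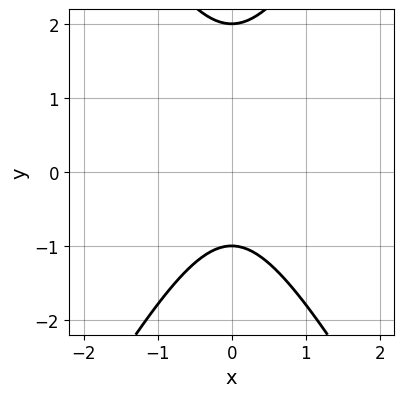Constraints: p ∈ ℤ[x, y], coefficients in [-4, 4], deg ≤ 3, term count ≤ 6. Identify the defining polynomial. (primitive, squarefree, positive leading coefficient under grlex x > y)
The degree is 2 — the shape is more complex than any degree-1 curve.
Symmetries: mirror symmetry x ↦ −x ⇒ only even powers of x.
From the visible intercepts: among the integer gridlines, it crosses the y-axis at y ∈ {-1, 2}; no x-intercept at any integer in the box.
Assembling these constraints gives the stated polynomial.

3*x^2 - y^2 + y + 2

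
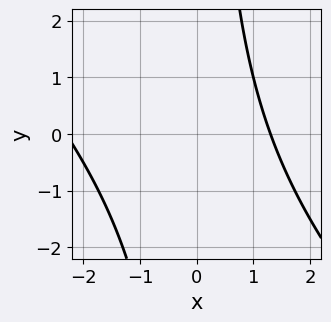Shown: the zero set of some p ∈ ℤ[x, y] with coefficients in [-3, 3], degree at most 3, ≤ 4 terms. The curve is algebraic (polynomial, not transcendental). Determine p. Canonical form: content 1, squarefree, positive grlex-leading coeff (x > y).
x^2 + x*y + x - 3

1. deg p = 2. The shape is more complex than any degree-1 curve.
2. Reading off the gridlines: the curve avoids every integer y-axis point in the box.
3. Assembling these constraints gives the stated polynomial.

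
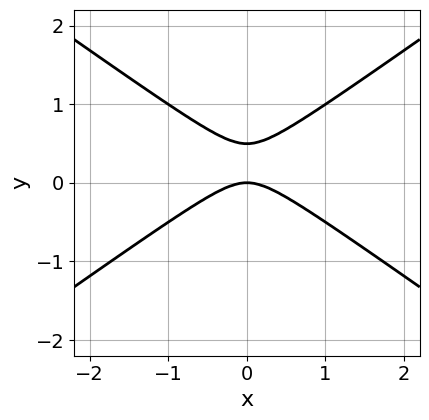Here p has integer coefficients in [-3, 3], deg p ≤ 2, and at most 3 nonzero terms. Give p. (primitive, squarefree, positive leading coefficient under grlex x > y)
1. Degree: the shape is more complex than any degree-1 curve, so deg p = 2.
2. Symmetries: it's symmetric under x → −x, forcing even powers of x.
3. Checking where it meets the axes: it crosses the x-axis at the gridline x = 0; one y-axis crossing is at y = 0.
4. Putting this together gives p.

x^2 - 2*y^2 + y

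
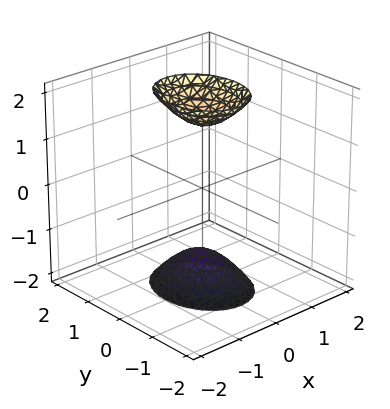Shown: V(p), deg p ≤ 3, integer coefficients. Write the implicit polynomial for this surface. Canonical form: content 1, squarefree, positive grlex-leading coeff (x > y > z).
3*x^2 + 2*y^2 - z^2 + 2

(a) I count 2 distinct pieces.
(b) The degree is 2 — two separate bowl-shaped sheets opening away from each other; a quadric.
(c) Symmetries: mirror symmetry z ↦ −z ⇒ only even powers of z; the x ↦ −x reflection is a symmetry, so x appears only in even powers; it's symmetric under y → −y, forcing even powers of y.
(d) Checking where it meets the axes: the surface avoids every integer y-axis point in the box; the surface avoids every integer x-axis point in the box.
(e) Fitting integer coefficients to these (and the overall shape) gives p.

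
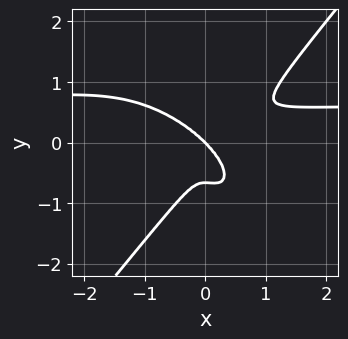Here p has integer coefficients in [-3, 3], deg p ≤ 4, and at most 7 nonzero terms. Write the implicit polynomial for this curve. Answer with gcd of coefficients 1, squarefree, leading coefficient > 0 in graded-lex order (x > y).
(a) The degree is 4 — the shape is more complex than any degree-3 curve.
(b) From the visible intercepts: it crosses the x-axis at the gridline x = 0; it crosses the y-axis at the gridline y = 0.
(c) Assembling these constraints gives the stated polynomial.

3*x^3*y + 2*x^2*y^2 - 3*y^4 - 2*x^3 - 2*y^3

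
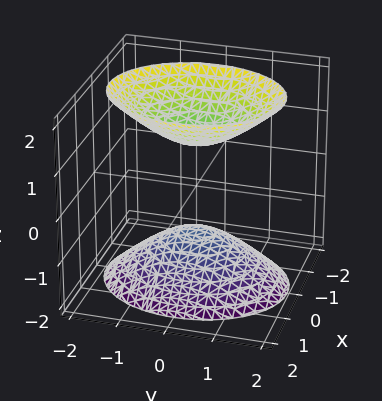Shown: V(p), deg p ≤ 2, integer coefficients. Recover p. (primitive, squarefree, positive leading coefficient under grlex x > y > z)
3*x^2 + 2*y^2 - 2*z^2 + 2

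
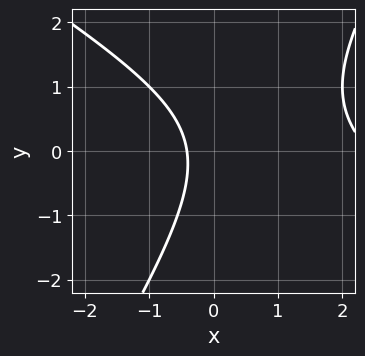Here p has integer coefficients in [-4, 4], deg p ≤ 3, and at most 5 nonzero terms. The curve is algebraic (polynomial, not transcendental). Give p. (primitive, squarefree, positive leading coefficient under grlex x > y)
x^2 + x*y - y^2 - 2*x - 1

(a) The degree is 2 — no degree-1 curve has this shape.
(b) Checking where it meets the axes: no y-intercept at any integer in the box.
(c) Assembling these constraints gives the stated polynomial.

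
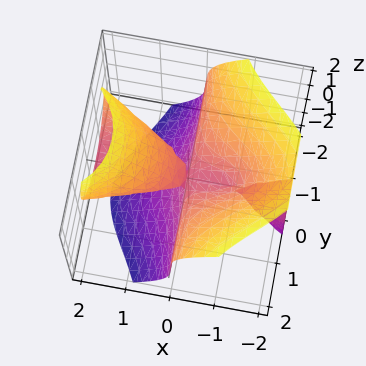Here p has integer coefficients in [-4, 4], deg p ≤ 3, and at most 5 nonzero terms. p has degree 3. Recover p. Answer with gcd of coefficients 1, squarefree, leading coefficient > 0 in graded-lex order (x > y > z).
I count 2 distinct pieces. They look like related sheets of one shape, so recover p as a whole.
Degree: the shape is more complex than any degree-2 surface, so deg p = 3.
From the axis intercepts and sections: every point of the x-axis in the box is on the surface; every point of the y-axis in the box is on the surface.
Solving for integer coefficients yields p as stated.

x^2*z - 2*x*y^2 - z^3 + x*z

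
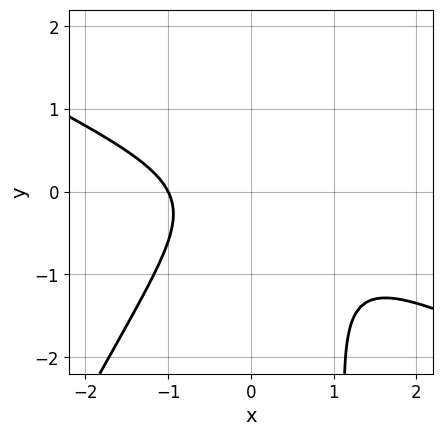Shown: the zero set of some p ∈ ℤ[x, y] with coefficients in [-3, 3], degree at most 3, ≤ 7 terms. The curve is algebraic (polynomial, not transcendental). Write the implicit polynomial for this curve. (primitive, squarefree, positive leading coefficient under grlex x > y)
2*x^3 + 3*x^2*y - 2*x*y^2 + 3*y^2 + 2

The degree is 3 — the shape is more complex than any degree-2 curve.
Checking where it meets the axes: it crosses the x-axis at the gridline x = -1; it misses every integer gridline on the y-axis.
Solving for integer coefficients yields p as stated.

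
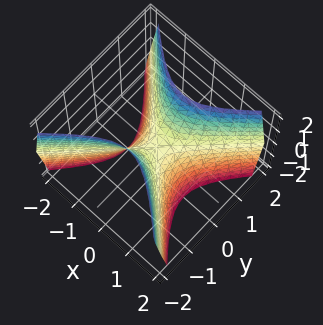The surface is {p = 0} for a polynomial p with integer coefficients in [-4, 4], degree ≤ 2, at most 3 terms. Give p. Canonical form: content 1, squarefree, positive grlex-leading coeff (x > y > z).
1. Degree: a saddle surface; a quadric, so deg p = 2.
2. Symmetries: mirror symmetry x ↦ −x ⇒ only even powers of x; the y ↦ −y reflection is a symmetry, so y appears only in even powers.
3. Observable constraints: it meets the y-axis at y = 0 (among the integer gridlines); it crosses the x-axis at the gridline x = 0; it crosses the z-axis at the gridline z = 0.
4. Putting this together gives p.

2*x^2 - 2*y^2 + z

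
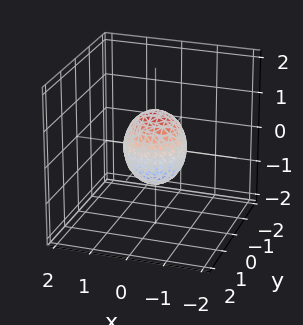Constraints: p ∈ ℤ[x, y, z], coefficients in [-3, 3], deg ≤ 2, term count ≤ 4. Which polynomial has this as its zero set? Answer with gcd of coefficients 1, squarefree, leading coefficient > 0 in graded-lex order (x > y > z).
3*x^2 + 3*y^2 + 2*z^2 - 2

Degree: a generic line meets the surface in up to 2 points, so deg p = 2.
Symmetries: rotational symmetry about the z-axis ⇒ p depends on x, y only through x² + y².
Checking where it meets the axes: among the integer gridlines, it crosses the z-axis at z ∈ {-1, 1}; a circular section at z = 0 has radius between 0 and 1.
Together with the visible shape, these determine p as stated.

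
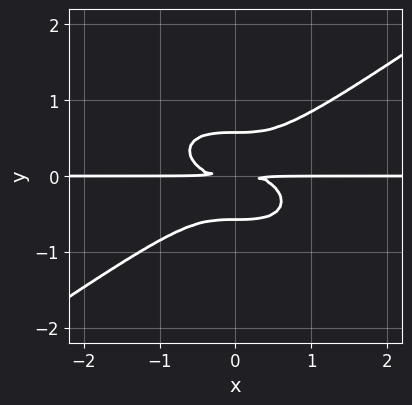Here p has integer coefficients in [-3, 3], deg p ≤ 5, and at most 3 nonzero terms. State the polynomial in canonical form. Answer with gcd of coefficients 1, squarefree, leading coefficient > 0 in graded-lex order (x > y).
x^3*y - 3*y^4 + y^2

deg p = 4. A generic line meets the curve in up to 4 points.
Against the integer gridlines: the visible x-axis segment lies entirely on the curve.
Solving for integer coefficients yields p as stated.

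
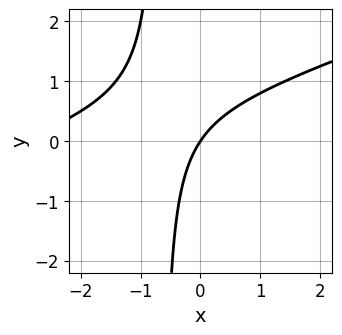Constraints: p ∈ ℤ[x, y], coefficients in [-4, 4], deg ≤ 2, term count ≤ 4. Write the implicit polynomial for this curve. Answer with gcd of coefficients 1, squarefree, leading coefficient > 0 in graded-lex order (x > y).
x^2 - 3*x*y + 3*x - 2*y

The degree is 2 — no degree-1 curve has this shape.
Reading off the gridlines: it meets the x-axis at x = 0 (among the integer gridlines); one y-axis crossing is at y = 0.
These observations pin down the coefficients.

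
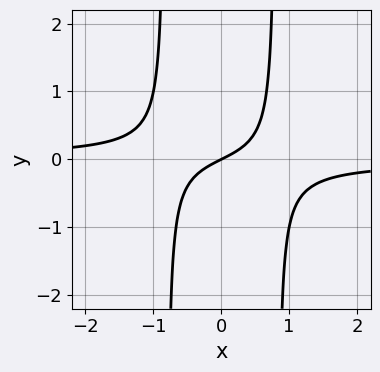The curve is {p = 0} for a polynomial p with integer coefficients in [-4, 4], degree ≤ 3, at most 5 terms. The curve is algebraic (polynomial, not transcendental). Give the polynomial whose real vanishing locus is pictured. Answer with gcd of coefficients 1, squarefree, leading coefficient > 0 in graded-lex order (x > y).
3*x^2*y + x - 2*y

First, deg p = 3. No degree-2 curve has this shape.
Then, against the integer gridlines: it crosses the y-axis at the gridline y = 0; it crosses the x-axis at the gridline x = 0.
Finally, assembling these constraints gives the stated polynomial.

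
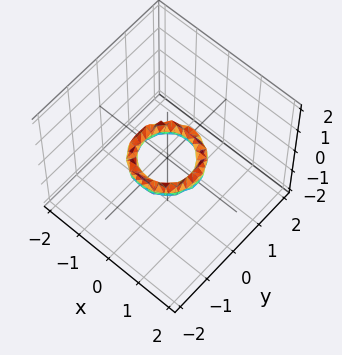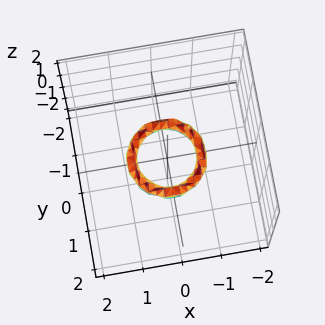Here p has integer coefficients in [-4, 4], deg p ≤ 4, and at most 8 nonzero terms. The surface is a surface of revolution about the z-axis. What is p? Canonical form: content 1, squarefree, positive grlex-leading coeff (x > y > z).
2*x^4 + 4*x^2*y^2 + 2*y^4 - 3*x^2 - 3*y^2 + 2*z^2 + 1

The degree is 4 — the shape is more complex than any degree-3 surface.
Symmetry: the z-axis is an axis of rotation, so x and y enter only as x² + y².
Observable constraints: among the integer gridlines, it crosses the y-axis at y ∈ {-1, 1}; the x-axis gridline crossings are at x ∈ {-1, 1}.
Together with the visible shape, these determine p as stated.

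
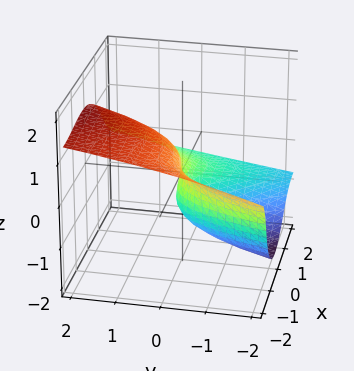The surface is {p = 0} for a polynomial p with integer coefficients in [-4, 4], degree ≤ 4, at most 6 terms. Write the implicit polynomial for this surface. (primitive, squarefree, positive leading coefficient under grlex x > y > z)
deg p = 3.
From the visible intercepts: it meets the z-axis at z = 0 (among the integer gridlines); one x-axis crossing is at x = 0.
Fitting integer coefficients to these (and the overall shape) gives p.

x^3 + 3*x^2*z + 2*z^3 + 3*x*z - 3*y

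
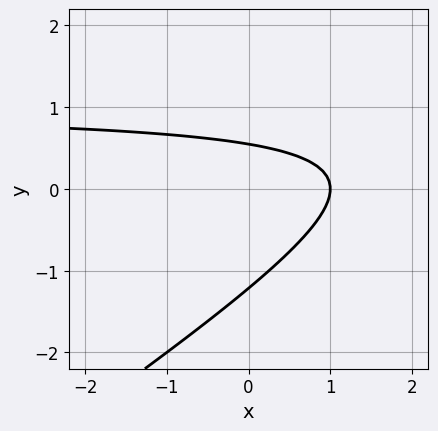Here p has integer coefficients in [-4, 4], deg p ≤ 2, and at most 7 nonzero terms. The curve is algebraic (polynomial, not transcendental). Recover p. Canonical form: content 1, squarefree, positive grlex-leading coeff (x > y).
2*x*y - 3*y^2 - 2*x - 2*y + 2

1. Degree: no degree-1 curve has this shape, so deg p = 2.
2. Reading off the gridlines: it meets the x-axis at x = 1 (among the integer gridlines).
3. The integer polynomial consistent with all of this is the stated p.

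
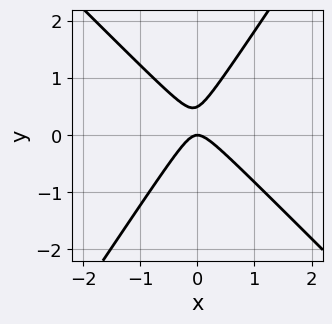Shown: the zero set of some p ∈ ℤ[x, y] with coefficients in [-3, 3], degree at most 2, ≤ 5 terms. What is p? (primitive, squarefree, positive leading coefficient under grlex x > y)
3*x^2 + x*y - 2*y^2 + y

The degree is 2 — a generic line meets the curve in up to 2 points.
From the axis intercepts and sections: it crosses the x-axis at the gridline x = 0; it crosses the y-axis at the gridline y = 0.
Solving for integer coefficients yields p as stated.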